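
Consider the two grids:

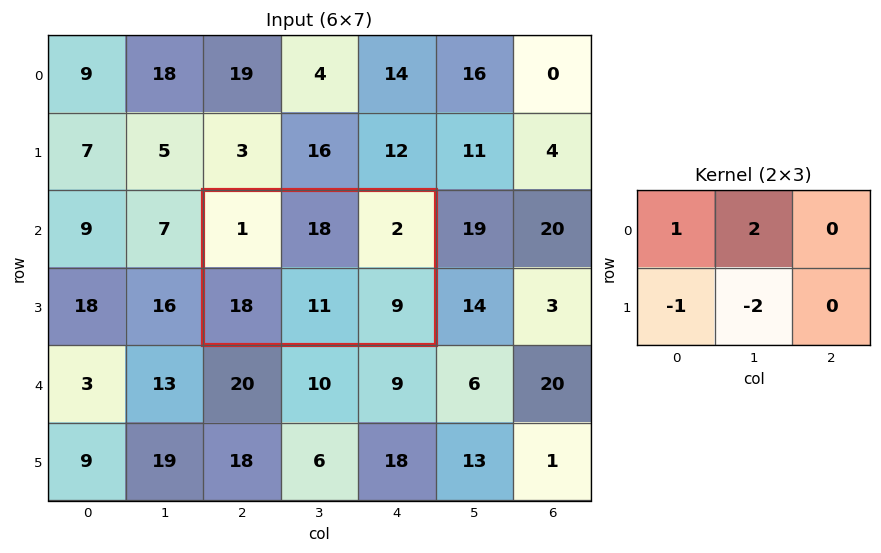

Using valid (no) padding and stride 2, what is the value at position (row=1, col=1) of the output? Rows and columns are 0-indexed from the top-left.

The receptive field on the input at this output position is [1 18 2 / 18 11 9]. Elementwise product with the kernel and sum: 1·1 + 18·2 + 18·-1 + 11·-2.

-3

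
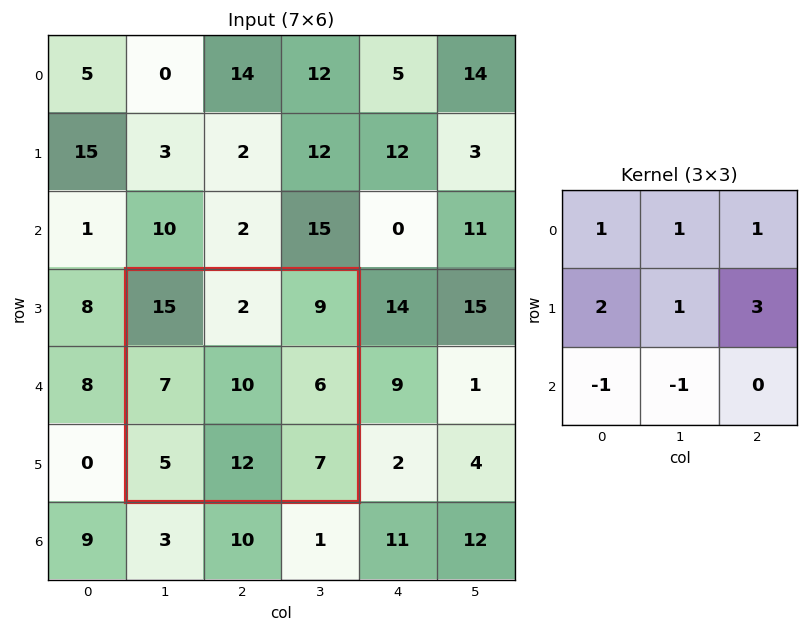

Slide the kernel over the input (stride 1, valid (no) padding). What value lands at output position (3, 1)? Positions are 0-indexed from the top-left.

51

The receptive field on the input at this output position is [15 2 9 / 7 10 6 / 5 12 7]. Elementwise product with the kernel and sum: 15·1 + 2·1 + 9·1 + 7·2 + 10·1 + 6·3 + 5·-1 + 12·-1.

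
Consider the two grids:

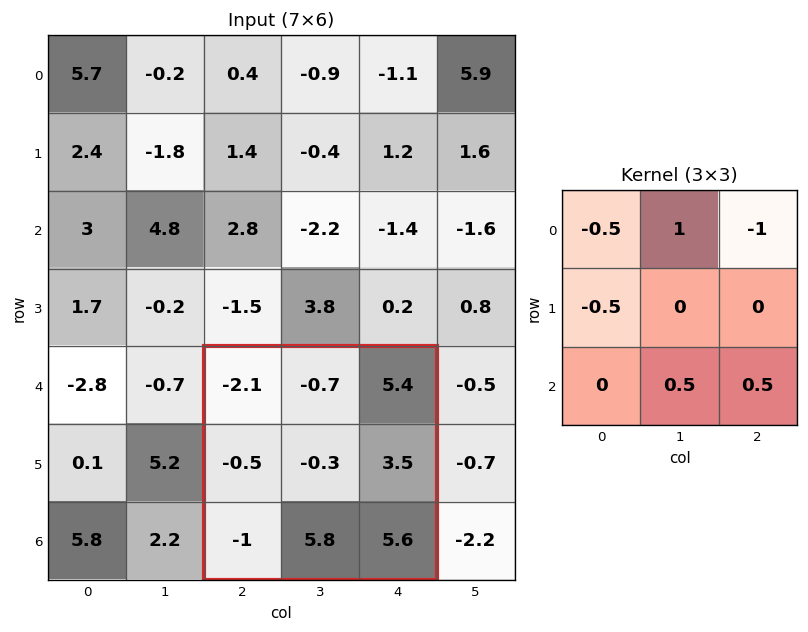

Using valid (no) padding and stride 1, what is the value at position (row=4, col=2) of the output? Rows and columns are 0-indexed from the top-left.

0.9

The receptive field on the input at this output position is [-2.1 -0.7 5.4 / -0.5 -0.3 3.5 / -1 5.8 5.6]. Elementwise product with the kernel and sum: -2.1·-0.5 + -0.7·1 + 5.4·-1 + -0.5·-0.5 + 5.8·0.5 + 5.6·0.5.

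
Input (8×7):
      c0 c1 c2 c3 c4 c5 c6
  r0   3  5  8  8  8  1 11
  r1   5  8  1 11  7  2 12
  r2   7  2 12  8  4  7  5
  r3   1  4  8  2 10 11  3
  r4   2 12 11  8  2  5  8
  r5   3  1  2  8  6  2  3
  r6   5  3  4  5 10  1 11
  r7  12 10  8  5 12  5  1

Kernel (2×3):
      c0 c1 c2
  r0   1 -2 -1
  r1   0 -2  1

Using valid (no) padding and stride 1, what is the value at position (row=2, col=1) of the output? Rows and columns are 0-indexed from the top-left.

The receptive field on the input at this output position is [2 12 8 / 4 8 2]. Elementwise product with the kernel and sum: 2·1 + 12·-2 + 8·-1 + 8·-2 + 2·1.

-44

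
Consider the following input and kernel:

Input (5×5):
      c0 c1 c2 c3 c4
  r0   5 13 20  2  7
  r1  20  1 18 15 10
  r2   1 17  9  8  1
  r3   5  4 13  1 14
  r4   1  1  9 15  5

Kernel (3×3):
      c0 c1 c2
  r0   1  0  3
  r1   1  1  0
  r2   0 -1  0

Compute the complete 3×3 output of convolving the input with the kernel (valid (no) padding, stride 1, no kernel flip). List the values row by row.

69 29 66
88 59 64
36 49 11

Output[0,0]: The receptive field on the input at this output position is [5 13 20 / 20 1 18 / 1 17 9]. Elementwise product with the kernel and sum: 5·1 + 20·3 + 20·1 + 1·1 + 17·-1.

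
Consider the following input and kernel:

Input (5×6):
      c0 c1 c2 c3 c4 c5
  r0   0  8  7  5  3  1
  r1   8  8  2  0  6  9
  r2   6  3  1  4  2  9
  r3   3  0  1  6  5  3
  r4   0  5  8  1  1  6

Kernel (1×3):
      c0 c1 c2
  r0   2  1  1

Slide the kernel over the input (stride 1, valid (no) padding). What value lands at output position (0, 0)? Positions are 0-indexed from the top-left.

15

The receptive field on the input at this output position is [0 8 7]. Elementwise product with the kernel and sum: 0·2 + 8·1 + 7·1.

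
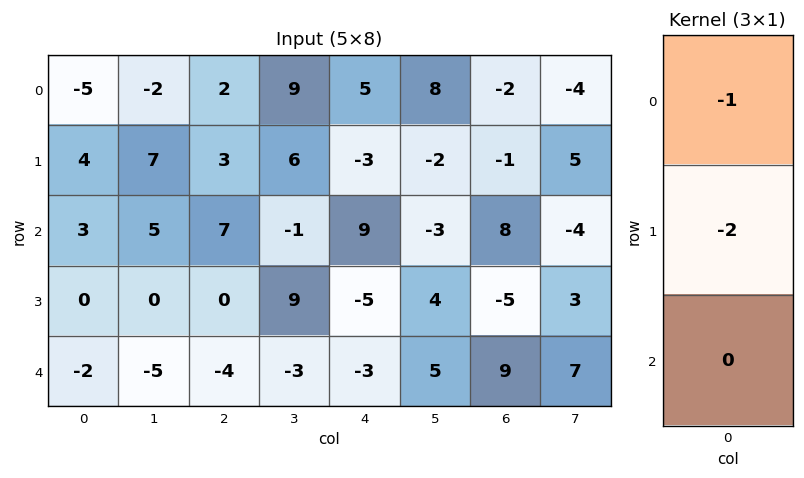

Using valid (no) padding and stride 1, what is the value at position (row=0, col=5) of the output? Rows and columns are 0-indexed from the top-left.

-4

The receptive field on the input at this output position is [8 / -2 / -3]. Elementwise product with the kernel and sum: 8·-1 + -2·-2.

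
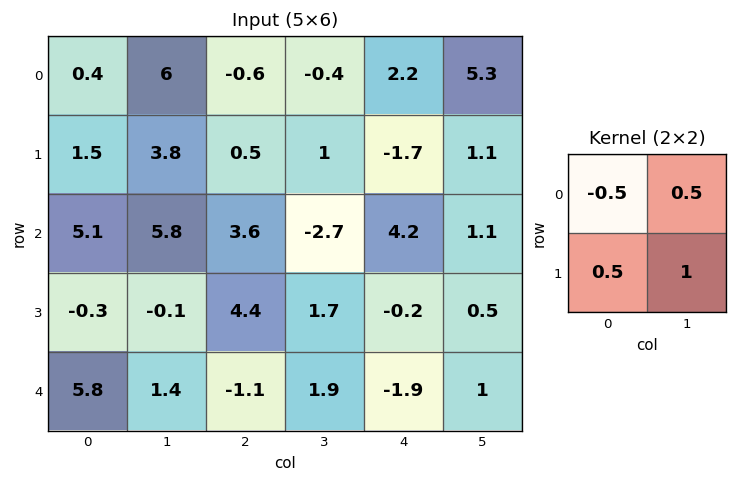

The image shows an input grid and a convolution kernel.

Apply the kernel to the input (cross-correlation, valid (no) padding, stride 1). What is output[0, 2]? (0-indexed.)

1.35

The receptive field on the input at this output position is [-0.6 -0.4 / 0.5 1]. Elementwise product with the kernel and sum: -0.6·-0.5 + -0.4·0.5 + 0.5·0.5 + 1·1.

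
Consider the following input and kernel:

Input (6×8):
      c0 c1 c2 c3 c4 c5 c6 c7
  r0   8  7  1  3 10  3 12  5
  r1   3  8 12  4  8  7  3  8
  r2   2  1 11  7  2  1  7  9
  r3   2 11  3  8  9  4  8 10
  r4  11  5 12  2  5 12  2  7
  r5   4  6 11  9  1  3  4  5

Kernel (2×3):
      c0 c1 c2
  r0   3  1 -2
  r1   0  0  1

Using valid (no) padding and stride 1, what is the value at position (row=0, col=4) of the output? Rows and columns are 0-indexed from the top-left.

The receptive field on the input at this output position is [10 3 12 / 8 7 3]. Elementwise product with the kernel and sum: 10·3 + 3·1 + 12·-2 + 3·1.

12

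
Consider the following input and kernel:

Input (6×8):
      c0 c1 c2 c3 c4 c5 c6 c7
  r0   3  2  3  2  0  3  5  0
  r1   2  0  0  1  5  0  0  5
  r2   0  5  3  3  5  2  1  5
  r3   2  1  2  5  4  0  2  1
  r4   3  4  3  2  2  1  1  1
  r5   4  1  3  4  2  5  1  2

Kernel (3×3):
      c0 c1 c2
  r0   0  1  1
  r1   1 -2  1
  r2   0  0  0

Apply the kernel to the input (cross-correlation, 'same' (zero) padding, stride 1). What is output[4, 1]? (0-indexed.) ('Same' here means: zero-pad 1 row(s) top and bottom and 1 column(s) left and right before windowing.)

The receptive field on the zero-padded input at this output position is [2 1 2 / 3 4 3 / 4 1 3]. Elementwise product with the kernel and sum: 1·1 + 2·1 + 3·1 + 4·-2 + 3·1.

1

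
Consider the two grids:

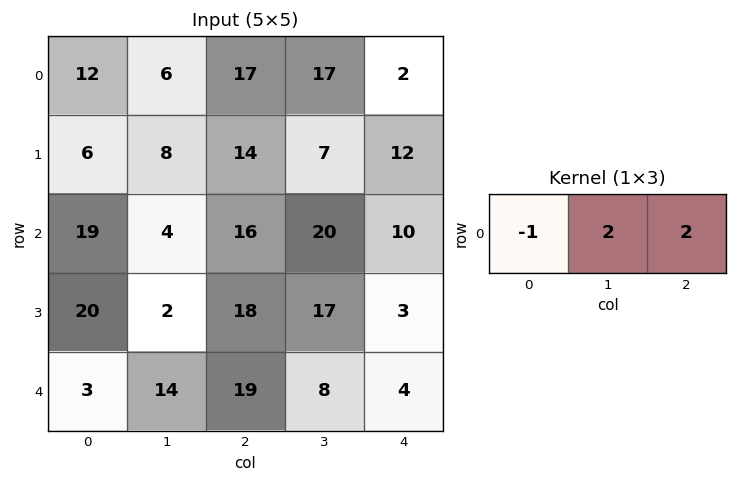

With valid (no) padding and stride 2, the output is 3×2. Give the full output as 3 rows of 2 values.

34 21
21 44
63 5

Output[0,0]: The receptive field on the input at this output position is [12 6 17]. Elementwise product with the kernel and sum: 12·-1 + 6·2 + 17·2.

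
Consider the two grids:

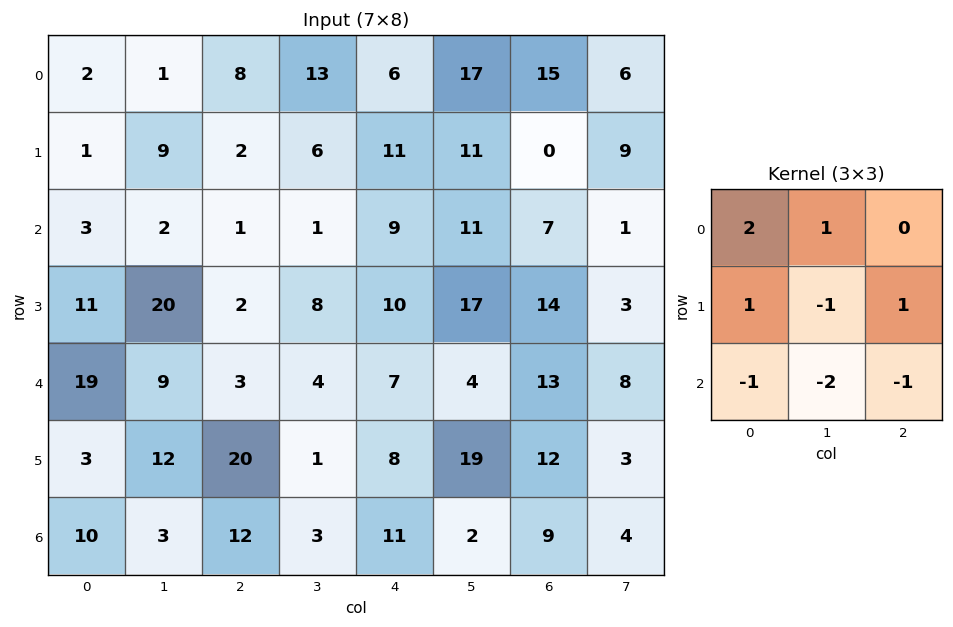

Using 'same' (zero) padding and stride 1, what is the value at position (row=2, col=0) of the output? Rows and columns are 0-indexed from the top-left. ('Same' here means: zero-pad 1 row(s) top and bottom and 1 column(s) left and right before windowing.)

-42

The receptive field on the zero-padded input at this output position is [0 1 9 / 0 3 2 / 0 11 20]. Elementwise product with the kernel and sum: 0·2 + 1·1 + 0·1 + 3·-1 + 2·1 + 0·-1 + 11·-2 + 20·-1.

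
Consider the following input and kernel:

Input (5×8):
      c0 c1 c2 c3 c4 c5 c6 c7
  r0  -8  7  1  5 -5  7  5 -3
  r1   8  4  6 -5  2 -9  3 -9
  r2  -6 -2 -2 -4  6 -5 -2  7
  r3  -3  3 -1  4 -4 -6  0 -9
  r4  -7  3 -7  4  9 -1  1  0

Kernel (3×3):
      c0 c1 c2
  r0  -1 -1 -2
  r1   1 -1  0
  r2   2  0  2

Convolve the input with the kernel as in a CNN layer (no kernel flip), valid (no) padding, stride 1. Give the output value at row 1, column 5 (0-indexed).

The receptive field on the input at this output position is [-9 3 -9 / -5 -2 7 / -6 0 -9]. Elementwise product with the kernel and sum: -9·-1 + 3·-1 + -9·-2 + -5·1 + -2·-1 + -6·2 + -9·2.

-9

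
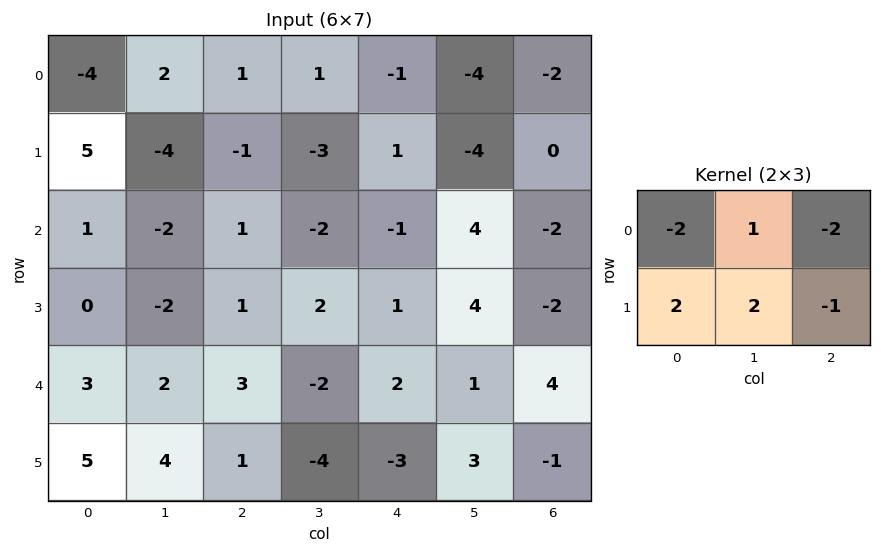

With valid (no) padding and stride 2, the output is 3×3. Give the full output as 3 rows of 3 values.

11 -8 -4
-11 3 22
7 -15 -10

Output[0,0]: The receptive field on the input at this output position is [-4 2 1 / 5 -4 -1]. Elementwise product with the kernel and sum: -4·-2 + 2·1 + 1·-2 + 5·2 + -4·2 + -1·-1.
Output[0,1]: The receptive field on the input at this output position is [1 1 -1 / -1 -3 1]. Elementwise product with the kernel and sum: 1·-2 + 1·1 + -1·-2 + -1·2 + -3·2 + 1·-1.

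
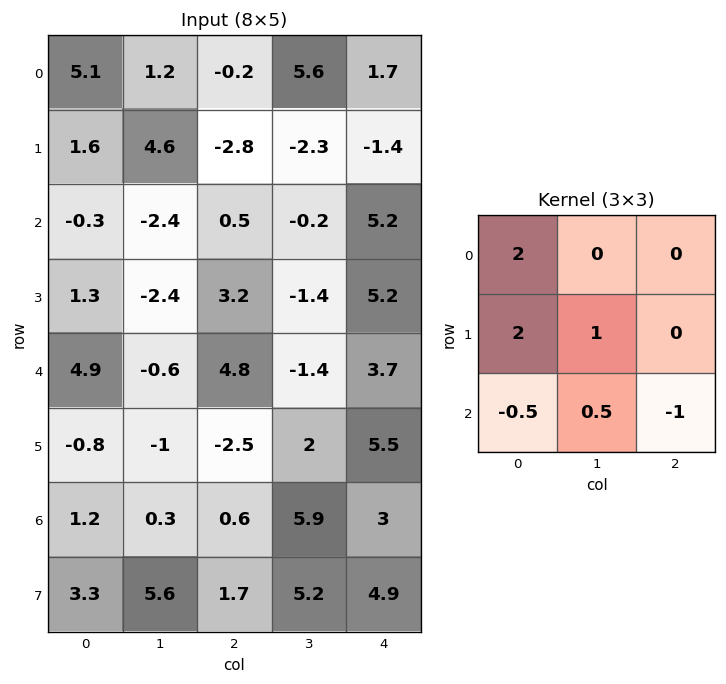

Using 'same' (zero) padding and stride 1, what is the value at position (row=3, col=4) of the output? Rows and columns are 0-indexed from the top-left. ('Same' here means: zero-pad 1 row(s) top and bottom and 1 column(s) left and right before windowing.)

The receptive field on the zero-padded input at this output position is [-0.2 5.2 0 / -1.4 5.2 0 / -1.4 3.7 0]. Elementwise product with the kernel and sum: -0.2·2 + -1.4·2 + 5.2·1 + -1.4·-0.5 + 3.7·0.5 + 0·-1.

4.55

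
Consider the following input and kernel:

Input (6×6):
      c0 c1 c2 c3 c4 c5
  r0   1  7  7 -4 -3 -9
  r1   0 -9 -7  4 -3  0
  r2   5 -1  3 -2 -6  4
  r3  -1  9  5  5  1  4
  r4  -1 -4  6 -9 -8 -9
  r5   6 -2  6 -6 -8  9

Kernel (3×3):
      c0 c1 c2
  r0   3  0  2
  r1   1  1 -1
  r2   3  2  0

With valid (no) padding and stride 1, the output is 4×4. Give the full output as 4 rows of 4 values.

Output[0,0]: The receptive field on the input at this output position is [1 7 7 / 0 -9 -7 / 5 -1 3]. Elementwise product with the kernel and sum: 1·3 + 7·2 + 0·1 + -9·1 + -7·-1 + 5·3 + -1·2.
Output[0,1]: The receptive field on the input at this output position is [7 7 -4 / -9 -7 4 / -1 3 -2]. Elementwise product with the kernel and sum: 7·3 + -4·2 + -9·1 + -7·1 + 4·-1 + -1·3 + 3·2.

28 -4 20 -47
2 22 5 17
13 2 6 -39
10 54 28 -19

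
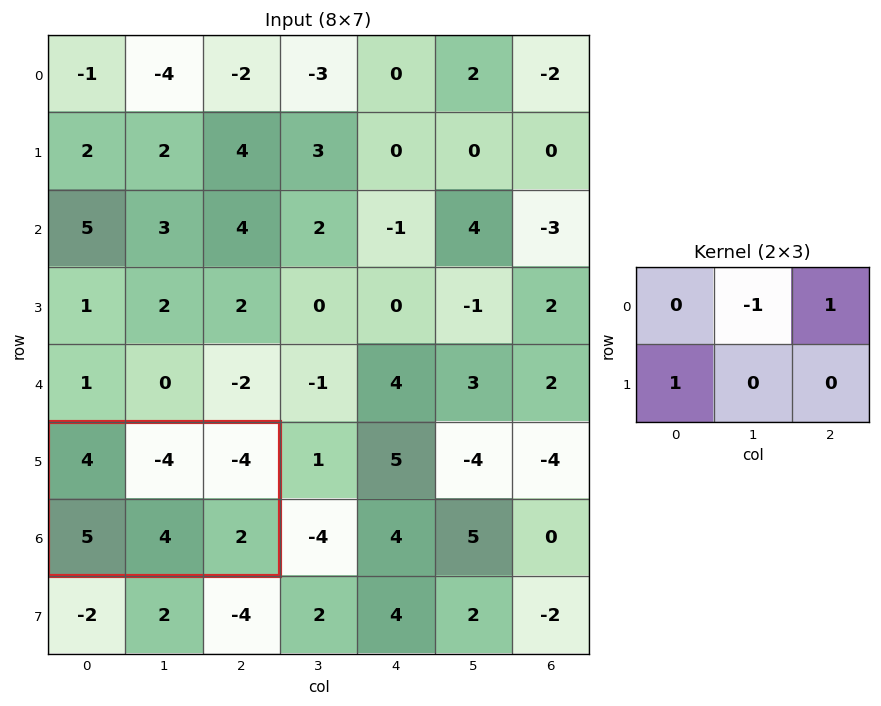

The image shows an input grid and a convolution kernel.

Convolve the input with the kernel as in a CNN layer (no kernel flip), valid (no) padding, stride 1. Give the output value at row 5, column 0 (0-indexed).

5

The receptive field on the input at this output position is [4 -4 -4 / 5 4 2]. Elementwise product with the kernel and sum: -4·-1 + -4·1 + 5·1.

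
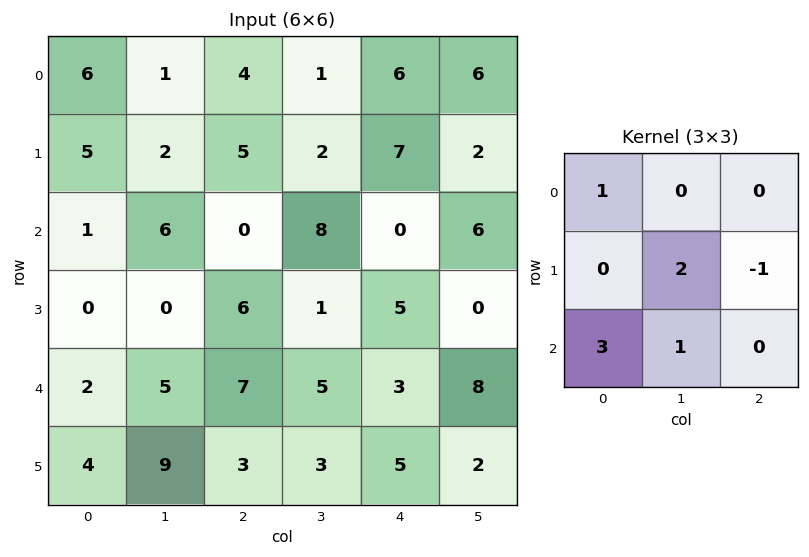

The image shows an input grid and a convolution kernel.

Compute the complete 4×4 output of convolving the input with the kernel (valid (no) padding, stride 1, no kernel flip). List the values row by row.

Output[0,0]: The receptive field on the input at this output position is [6 1 4 / 5 2 5 / 1 6 0]. Elementwise product with the kernel and sum: 6·1 + 2·2 + 5·-1 + 1·3 + 6·1.

14 27 9 37
17 0 40 4
6 39 23 36
24 39 25 13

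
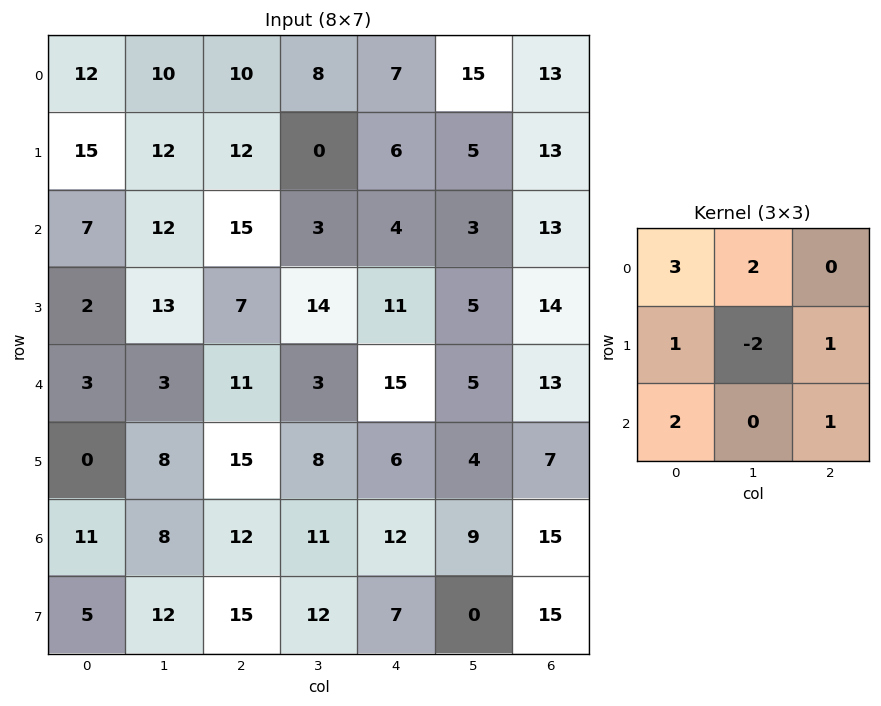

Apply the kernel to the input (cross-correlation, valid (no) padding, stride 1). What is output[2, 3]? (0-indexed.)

The receptive field on the input at this output position is [3 4 3 / 14 11 5 / 3 15 5]. Elementwise product with the kernel and sum: 3·3 + 4·2 + 14·1 + 11·-2 + 5·1 + 3·2 + 5·1.

25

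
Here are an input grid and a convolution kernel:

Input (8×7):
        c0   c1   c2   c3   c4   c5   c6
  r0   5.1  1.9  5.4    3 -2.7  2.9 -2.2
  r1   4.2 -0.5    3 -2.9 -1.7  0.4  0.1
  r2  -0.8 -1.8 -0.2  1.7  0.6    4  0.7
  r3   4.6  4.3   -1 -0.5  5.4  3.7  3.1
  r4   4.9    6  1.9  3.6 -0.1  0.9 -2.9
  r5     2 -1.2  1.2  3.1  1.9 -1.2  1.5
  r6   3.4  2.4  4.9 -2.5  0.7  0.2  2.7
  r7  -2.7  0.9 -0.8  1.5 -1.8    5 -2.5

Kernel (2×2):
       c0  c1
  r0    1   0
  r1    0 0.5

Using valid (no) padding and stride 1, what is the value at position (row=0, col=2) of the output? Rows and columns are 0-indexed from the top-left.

The receptive field on the input at this output position is [5.4 3 / 3 -2.9]. Elementwise product with the kernel and sum: 5.4·1 + -2.9·0.5.

3.95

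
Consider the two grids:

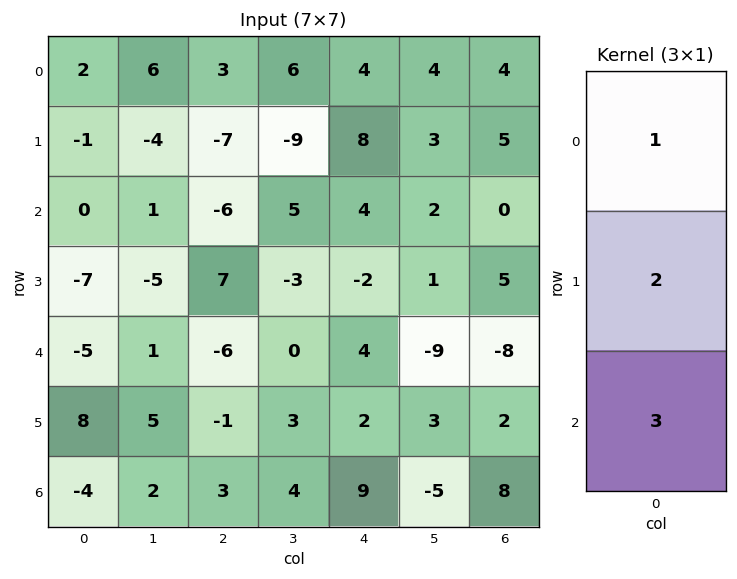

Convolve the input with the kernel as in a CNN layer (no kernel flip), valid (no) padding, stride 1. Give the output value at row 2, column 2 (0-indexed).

The receptive field on the input at this output position is [-6 / 7 / -6]. Elementwise product with the kernel and sum: -6·1 + 7·2 + -6·3.

-10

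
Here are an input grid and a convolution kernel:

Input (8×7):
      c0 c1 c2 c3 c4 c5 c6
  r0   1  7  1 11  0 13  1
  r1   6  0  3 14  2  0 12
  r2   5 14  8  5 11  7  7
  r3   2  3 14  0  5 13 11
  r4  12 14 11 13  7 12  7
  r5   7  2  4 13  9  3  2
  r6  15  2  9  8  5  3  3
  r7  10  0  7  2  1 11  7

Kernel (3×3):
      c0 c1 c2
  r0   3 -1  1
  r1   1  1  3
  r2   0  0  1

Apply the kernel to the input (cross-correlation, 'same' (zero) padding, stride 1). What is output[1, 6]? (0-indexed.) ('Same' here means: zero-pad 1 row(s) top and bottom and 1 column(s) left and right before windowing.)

50

The receptive field on the zero-padded input at this output position is [13 1 0 / 0 12 0 / 7 7 0]. Elementwise product with the kernel and sum: 13·3 + 1·-1 + 0·1 + 0·1 + 12·1 + 0·3 + 0·1.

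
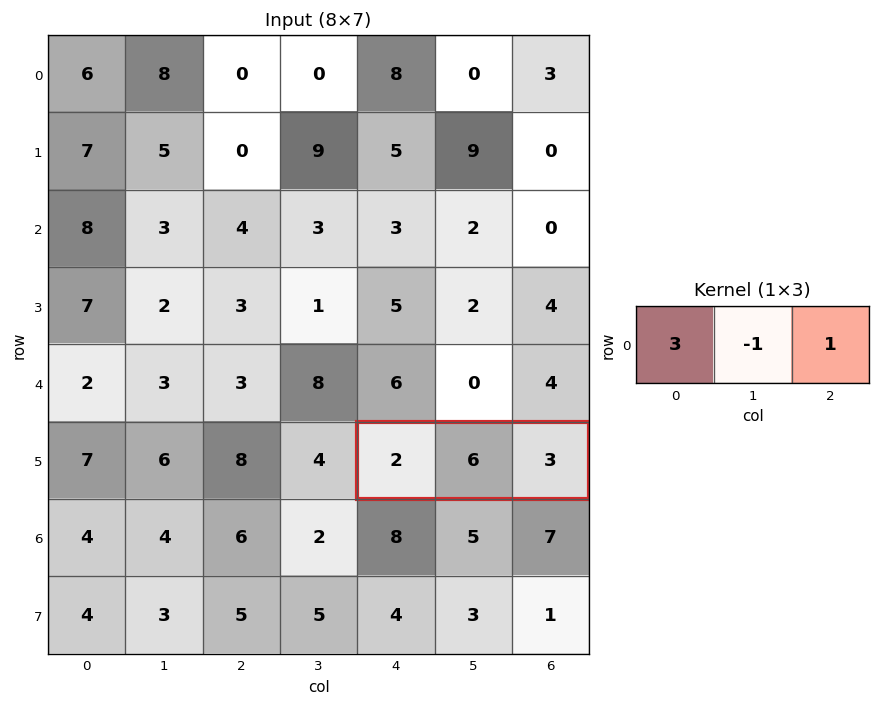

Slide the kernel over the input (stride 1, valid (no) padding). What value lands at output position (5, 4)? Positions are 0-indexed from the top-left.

3

The receptive field on the input at this output position is [2 6 3]. Elementwise product with the kernel and sum: 2·3 + 6·-1 + 3·1.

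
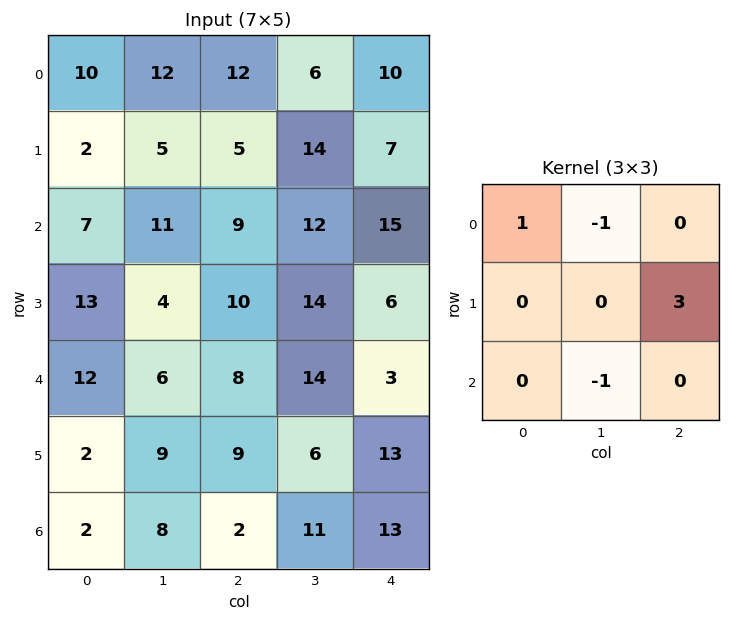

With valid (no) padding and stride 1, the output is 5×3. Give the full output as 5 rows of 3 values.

2 33 15
20 26 22
20 36 1
24 27 -1
25 14 22

Output[0,0]: The receptive field on the input at this output position is [10 12 12 / 2 5 5 / 7 11 9]. Elementwise product with the kernel and sum: 10·1 + 12·-1 + 5·3 + 11·-1.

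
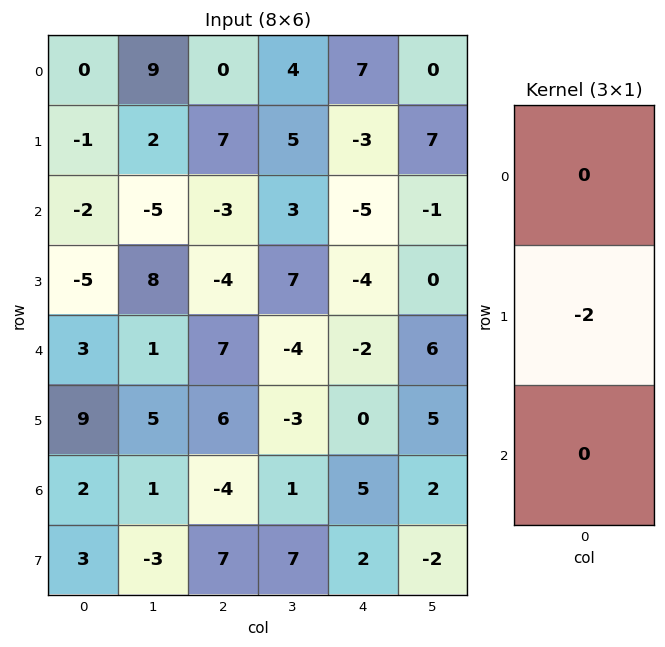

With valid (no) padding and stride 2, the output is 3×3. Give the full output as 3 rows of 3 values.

2 -14 6
10 8 8
-18 -12 0

Output[0,0]: The receptive field on the input at this output position is [0 / -1 / -2]. Elementwise product with the kernel and sum: -1·-2.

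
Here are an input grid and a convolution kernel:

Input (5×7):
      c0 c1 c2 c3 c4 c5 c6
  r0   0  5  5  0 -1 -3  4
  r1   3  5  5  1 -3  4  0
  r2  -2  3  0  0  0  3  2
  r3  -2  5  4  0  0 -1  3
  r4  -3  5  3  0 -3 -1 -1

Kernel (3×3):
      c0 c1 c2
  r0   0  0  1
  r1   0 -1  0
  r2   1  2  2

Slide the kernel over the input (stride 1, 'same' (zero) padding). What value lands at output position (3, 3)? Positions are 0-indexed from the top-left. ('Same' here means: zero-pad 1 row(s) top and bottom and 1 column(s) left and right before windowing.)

The receptive field on the zero-padded input at this output position is [0 0 0 / 4 0 0 / 3 0 -3]. Elementwise product with the kernel and sum: 0·1 + 0·-1 + 3·1 + 0·2 + -3·2.

-3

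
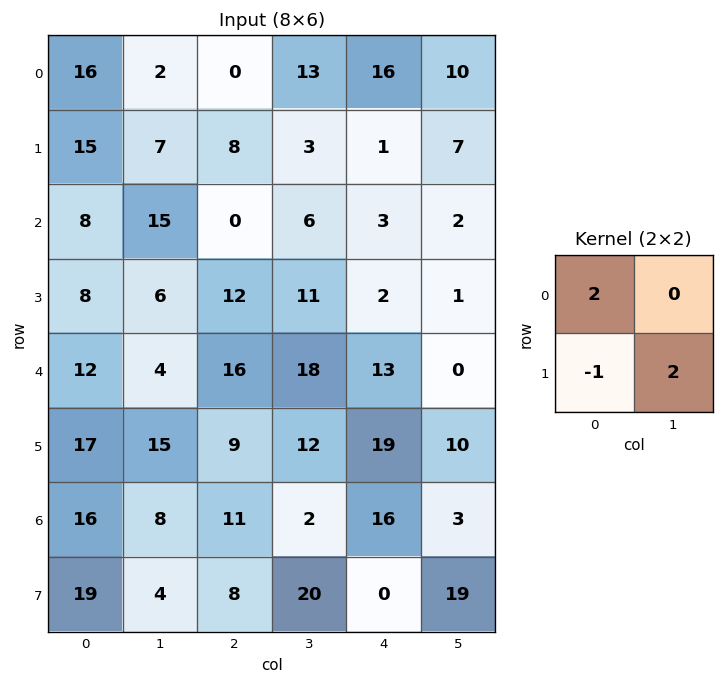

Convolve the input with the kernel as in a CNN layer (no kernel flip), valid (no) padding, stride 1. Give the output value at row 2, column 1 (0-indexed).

48

The receptive field on the input at this output position is [15 0 / 6 12]. Elementwise product with the kernel and sum: 15·2 + 6·-1 + 12·2.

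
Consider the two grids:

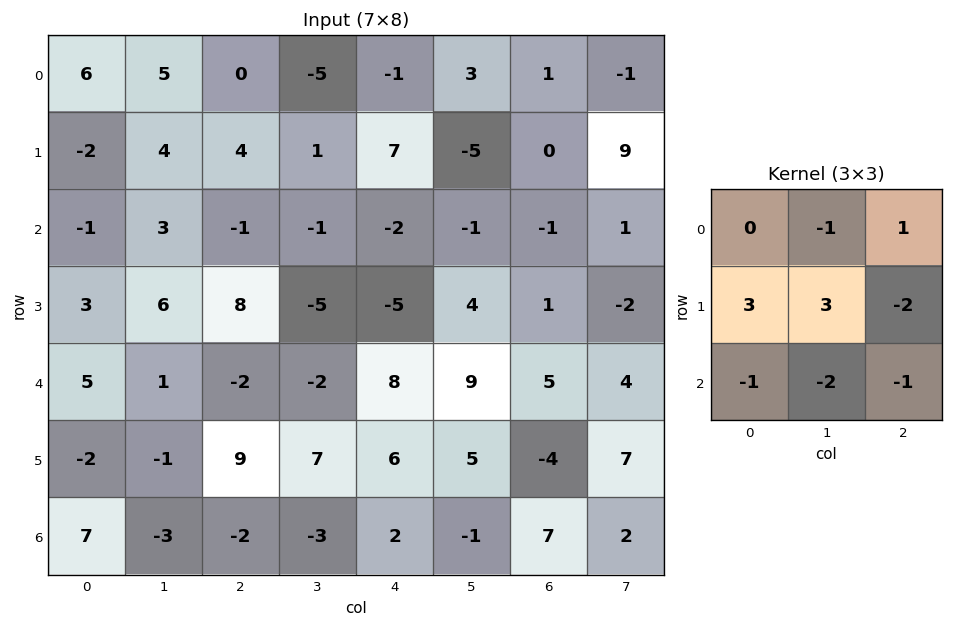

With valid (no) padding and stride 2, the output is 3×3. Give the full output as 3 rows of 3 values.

-11 10 9
2 16 -36
-29 52 30

Output[0,0]: The receptive field on the input at this output position is [6 5 0 / -2 4 4 / -1 3 -1]. Elementwise product with the kernel and sum: 5·-1 + 0·1 + -2·3 + 4·3 + 4·-2 + -1·-1 + 3·-2 + -1·-1.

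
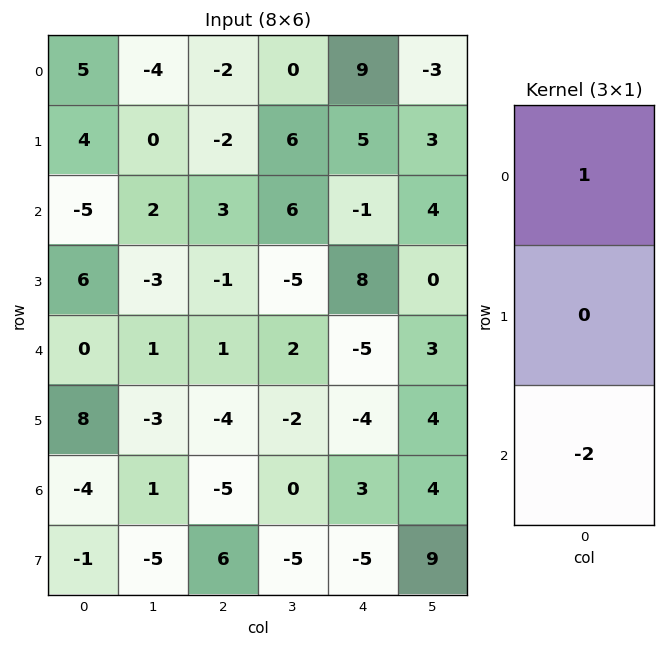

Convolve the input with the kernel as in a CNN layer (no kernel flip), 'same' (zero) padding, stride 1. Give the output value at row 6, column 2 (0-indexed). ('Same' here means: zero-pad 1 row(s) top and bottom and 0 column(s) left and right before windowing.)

-16

The receptive field on the zero-padded input at this output position is [-4 / -5 / 6]. Elementwise product with the kernel and sum: -4·1 + 6·-2.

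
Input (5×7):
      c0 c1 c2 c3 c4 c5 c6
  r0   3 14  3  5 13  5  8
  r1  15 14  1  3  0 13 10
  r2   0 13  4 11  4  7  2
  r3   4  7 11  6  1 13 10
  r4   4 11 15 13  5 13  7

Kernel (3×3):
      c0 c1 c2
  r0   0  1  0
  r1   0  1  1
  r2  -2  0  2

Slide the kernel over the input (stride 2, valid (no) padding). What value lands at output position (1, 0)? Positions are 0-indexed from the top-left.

The receptive field on the input at this output position is [0 13 4 / 4 7 11 / 4 11 15]. Elementwise product with the kernel and sum: 13·1 + 7·1 + 11·1 + 4·-2 + 15·2.

53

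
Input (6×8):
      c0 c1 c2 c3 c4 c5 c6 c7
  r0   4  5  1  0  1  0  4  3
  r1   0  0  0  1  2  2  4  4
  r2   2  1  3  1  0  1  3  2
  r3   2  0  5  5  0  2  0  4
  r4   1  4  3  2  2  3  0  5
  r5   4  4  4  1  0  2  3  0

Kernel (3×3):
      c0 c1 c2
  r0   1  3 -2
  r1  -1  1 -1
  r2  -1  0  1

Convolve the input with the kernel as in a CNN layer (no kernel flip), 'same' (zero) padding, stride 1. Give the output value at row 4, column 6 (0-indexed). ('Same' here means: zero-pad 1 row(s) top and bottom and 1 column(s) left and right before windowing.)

The receptive field on the zero-padded input at this output position is [2 0 4 / 3 0 5 / 2 3 0]. Elementwise product with the kernel and sum: 2·1 + 0·3 + 4·-2 + 3·-1 + 0·1 + 5·-1 + 2·-1 + 0·1.

-16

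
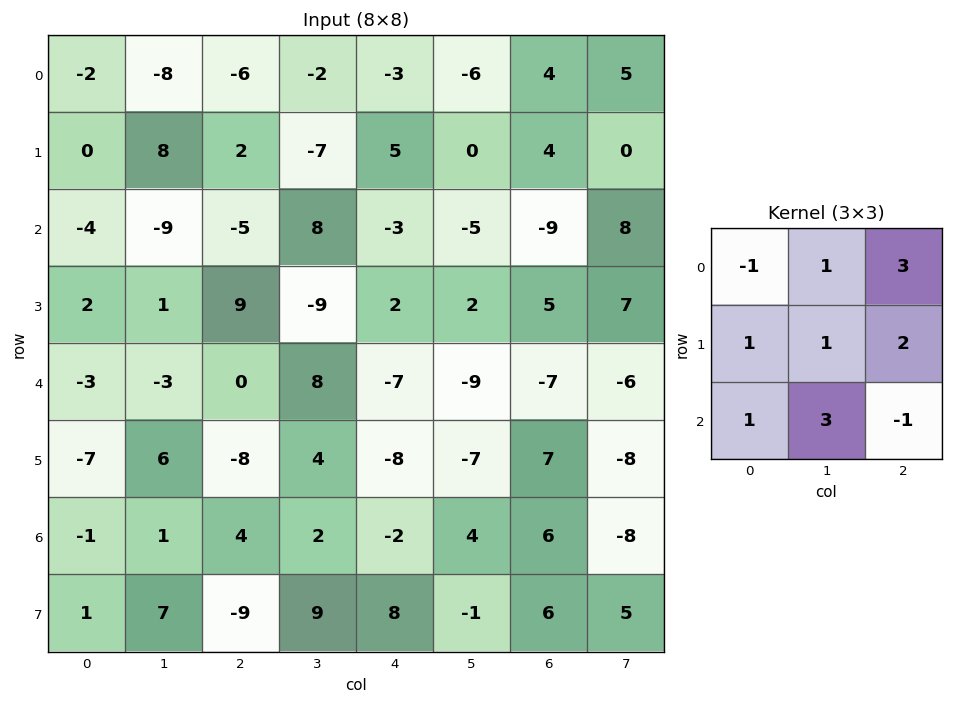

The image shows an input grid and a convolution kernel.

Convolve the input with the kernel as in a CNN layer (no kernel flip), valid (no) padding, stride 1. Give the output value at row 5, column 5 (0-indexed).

The receptive field on the input at this output position is [-7 7 -8 / 4 6 -8 / -1 6 5]. Elementwise product with the kernel and sum: -7·-1 + 7·1 + -8·3 + 4·1 + 6·1 + -8·2 + -1·1 + 6·3 + 5·-1.

-4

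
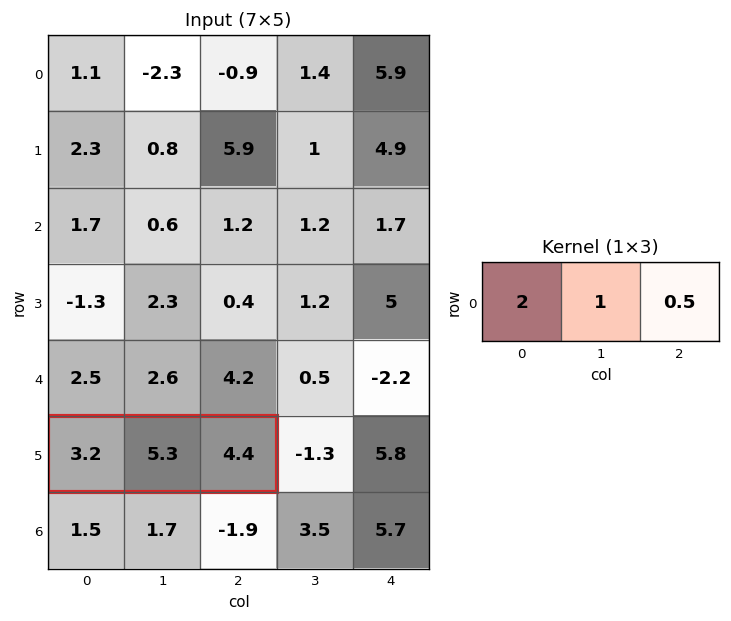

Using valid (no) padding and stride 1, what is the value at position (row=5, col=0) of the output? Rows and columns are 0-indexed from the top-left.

The receptive field on the input at this output position is [3.2 5.3 4.4]. Elementwise product with the kernel and sum: 3.2·2 + 5.3·1 + 4.4·0.5.

13.9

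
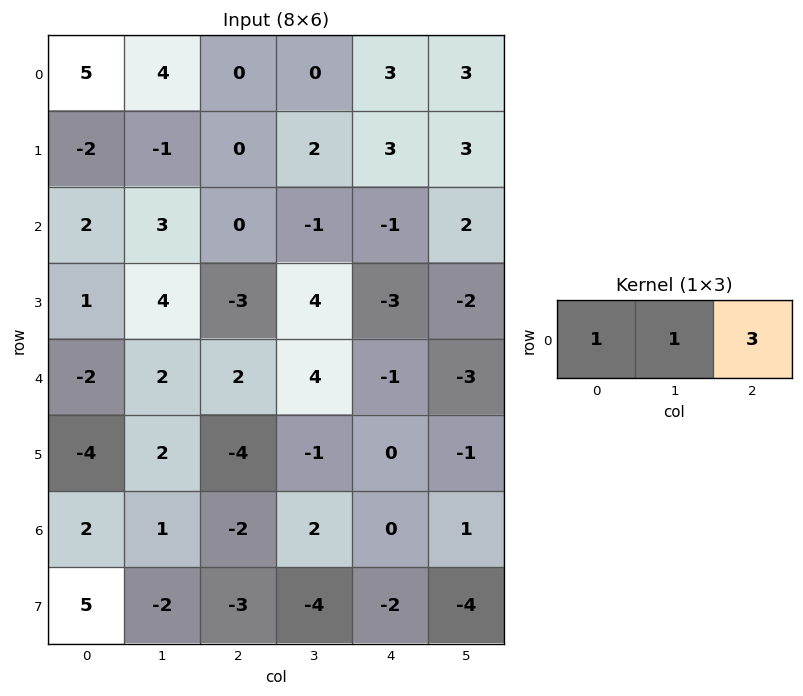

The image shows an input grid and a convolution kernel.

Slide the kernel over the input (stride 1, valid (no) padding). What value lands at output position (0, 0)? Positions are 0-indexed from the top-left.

The receptive field on the input at this output position is [5 4 0]. Elementwise product with the kernel and sum: 5·1 + 4·1 + 0·3.

9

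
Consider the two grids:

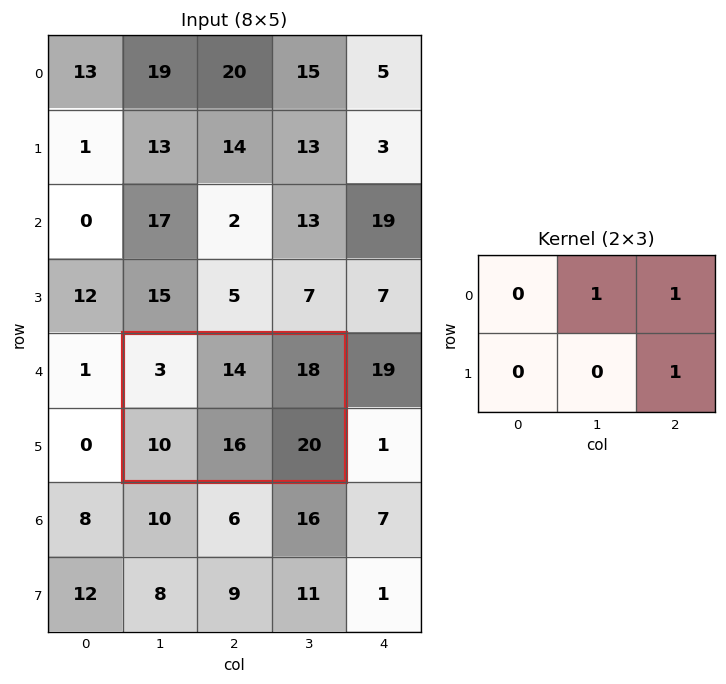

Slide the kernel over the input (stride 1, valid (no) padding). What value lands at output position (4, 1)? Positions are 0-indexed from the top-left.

52

The receptive field on the input at this output position is [3 14 18 / 10 16 20]. Elementwise product with the kernel and sum: 14·1 + 18·1 + 20·1.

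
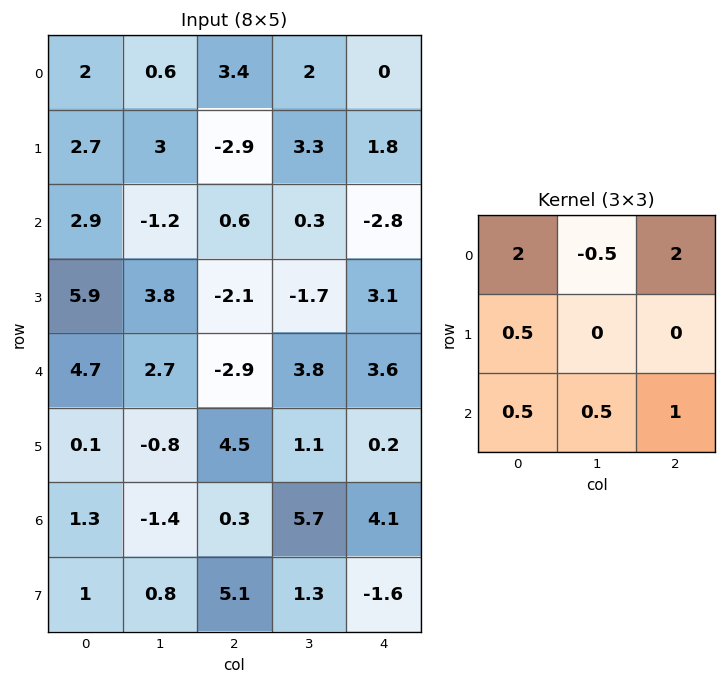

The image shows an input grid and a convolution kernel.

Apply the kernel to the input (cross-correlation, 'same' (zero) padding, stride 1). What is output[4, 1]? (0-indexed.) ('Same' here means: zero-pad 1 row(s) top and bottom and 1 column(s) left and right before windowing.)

The receptive field on the zero-padded input at this output position is [5.9 3.8 -2.1 / 4.7 2.7 -2.9 / 0.1 -0.8 4.5]. Elementwise product with the kernel and sum: 5.9·2 + 3.8·-0.5 + -2.1·2 + 4.7·0.5 + 0.1·0.5 + -0.8·0.5 + 4.5·1.

12.2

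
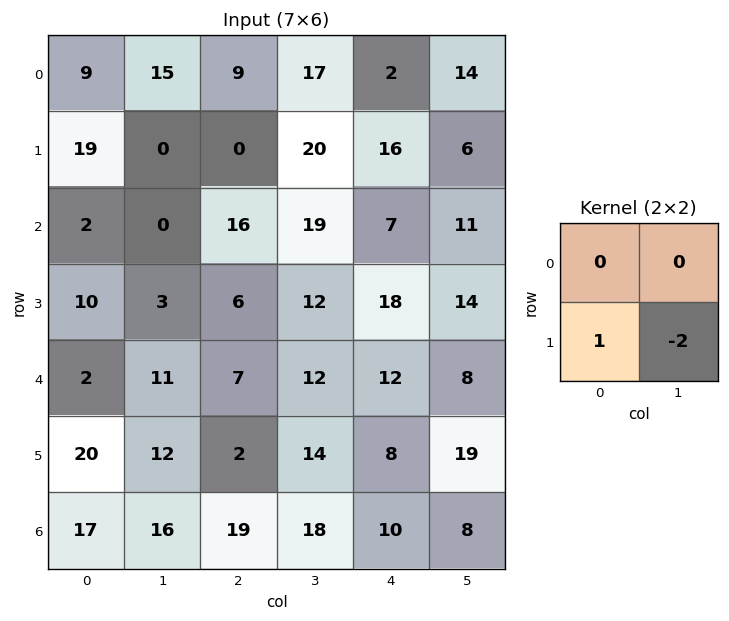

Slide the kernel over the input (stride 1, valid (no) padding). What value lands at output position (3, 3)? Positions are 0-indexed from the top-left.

-12

The receptive field on the input at this output position is [12 18 / 12 12]. Elementwise product with the kernel and sum: 12·1 + 12·-2.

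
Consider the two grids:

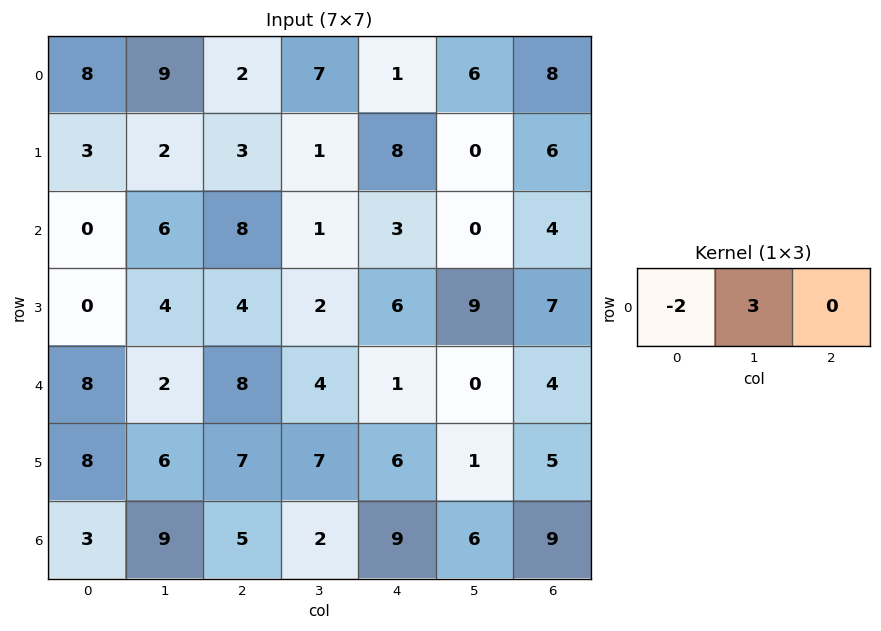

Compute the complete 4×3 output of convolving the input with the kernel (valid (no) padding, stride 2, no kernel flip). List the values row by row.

11 17 16
18 -13 -6
-10 -4 -2
21 -4 0

Output[0,0]: The receptive field on the input at this output position is [8 9 2]. Elementwise product with the kernel and sum: 8·-2 + 9·3.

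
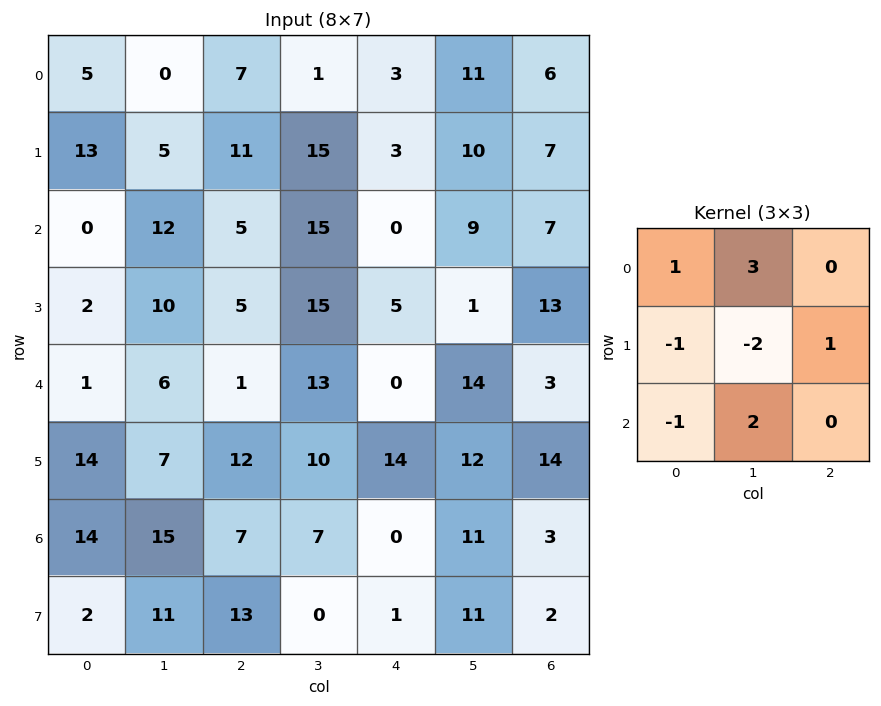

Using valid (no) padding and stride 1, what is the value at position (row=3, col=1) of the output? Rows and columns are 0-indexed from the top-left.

The receptive field on the input at this output position is [10 5 15 / 6 1 13 / 7 12 10]. Elementwise product with the kernel and sum: 10·1 + 5·3 + 6·-1 + 1·-2 + 13·1 + 7·-1 + 12·2.

47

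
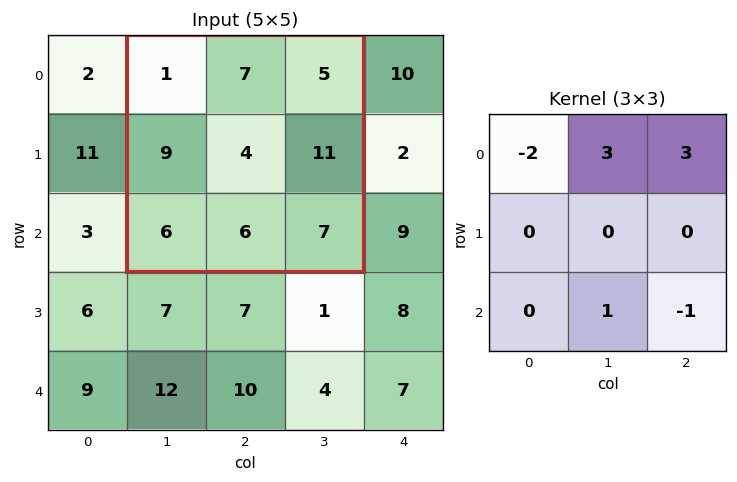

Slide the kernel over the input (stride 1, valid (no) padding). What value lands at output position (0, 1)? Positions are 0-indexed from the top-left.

The receptive field on the input at this output position is [1 7 5 / 9 4 11 / 6 6 7]. Elementwise product with the kernel and sum: 1·-2 + 7·3 + 5·3 + 6·1 + 7·-1.

33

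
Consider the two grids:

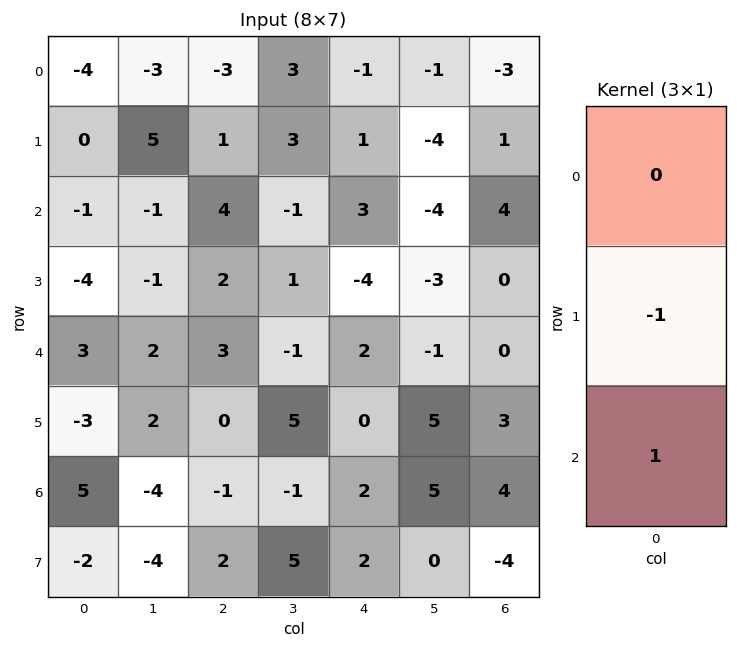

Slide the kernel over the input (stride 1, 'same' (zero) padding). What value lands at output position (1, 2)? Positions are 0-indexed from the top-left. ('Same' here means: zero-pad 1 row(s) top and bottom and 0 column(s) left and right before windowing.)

3

The receptive field on the zero-padded input at this output position is [-3 / 1 / 4]. Elementwise product with the kernel and sum: 1·-1 + 4·1.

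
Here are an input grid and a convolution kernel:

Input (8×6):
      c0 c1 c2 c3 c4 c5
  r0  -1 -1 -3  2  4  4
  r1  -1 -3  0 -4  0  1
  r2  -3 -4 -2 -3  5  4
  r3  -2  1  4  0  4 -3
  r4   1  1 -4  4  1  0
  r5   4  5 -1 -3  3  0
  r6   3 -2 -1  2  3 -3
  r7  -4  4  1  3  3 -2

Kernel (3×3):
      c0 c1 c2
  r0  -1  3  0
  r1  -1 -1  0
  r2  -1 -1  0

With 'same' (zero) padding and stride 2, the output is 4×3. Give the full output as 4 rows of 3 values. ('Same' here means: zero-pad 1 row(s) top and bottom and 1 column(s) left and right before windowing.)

Output[0,0]: The receptive field on the zero-padded input at this output position is [0 0 0 / 0 -1 -1 / 0 -1 -3]. Elementwise product with the kernel and sum: 0·-1 + 0·3 + 0·-1 + -1·-1 + 0·-1 + -1·-1.

2 7 -2
2 4 -2
-11 10 7
13 -10 1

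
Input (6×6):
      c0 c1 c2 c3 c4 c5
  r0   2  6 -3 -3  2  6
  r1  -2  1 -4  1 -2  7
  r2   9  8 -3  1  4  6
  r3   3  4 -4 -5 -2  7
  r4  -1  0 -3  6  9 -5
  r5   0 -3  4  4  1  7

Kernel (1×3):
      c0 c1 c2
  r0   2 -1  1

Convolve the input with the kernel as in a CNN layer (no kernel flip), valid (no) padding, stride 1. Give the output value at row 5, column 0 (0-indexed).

7

The receptive field on the input at this output position is [0 -3 4]. Elementwise product with the kernel and sum: 0·2 + -3·-1 + 4·1.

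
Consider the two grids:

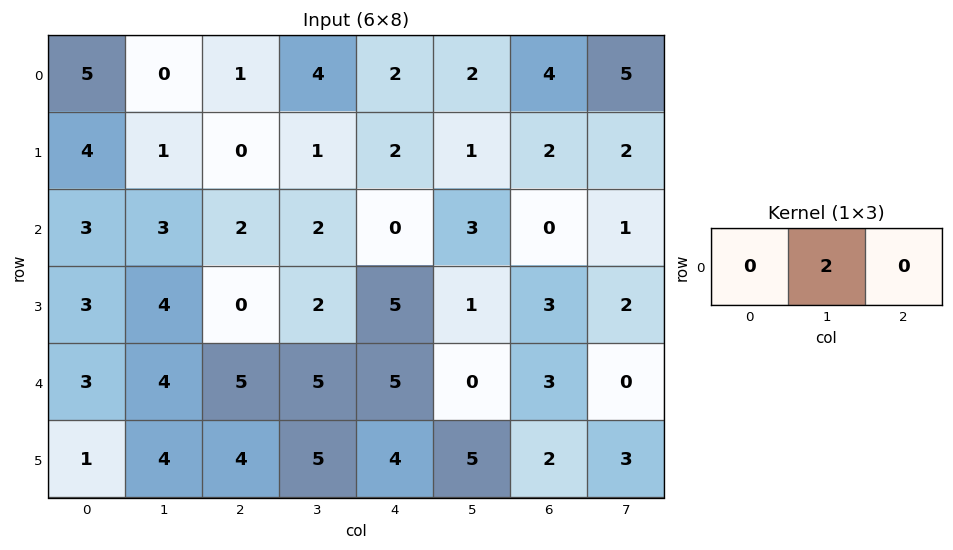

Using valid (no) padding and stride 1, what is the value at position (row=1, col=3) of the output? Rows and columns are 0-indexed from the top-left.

4

The receptive field on the input at this output position is [1 2 1]. Elementwise product with the kernel and sum: 2·2.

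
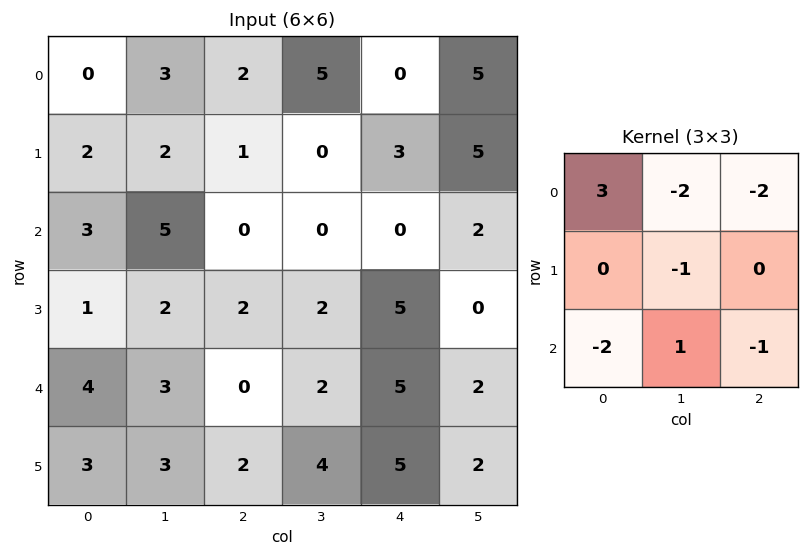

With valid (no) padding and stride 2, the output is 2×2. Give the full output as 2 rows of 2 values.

-13 -4
-8 -5

Output[0,0]: The receptive field on the input at this output position is [0 3 2 / 2 2 1 / 3 5 0]. Elementwise product with the kernel and sum: 0·3 + 3·-2 + 2·-2 + 2·-1 + 3·-2 + 5·1 + 0·-1.
Output[0,1]: The receptive field on the input at this output position is [2 5 0 / 1 0 3 / 0 0 0]. Elementwise product with the kernel and sum: 2·3 + 5·-2 + 0·-2 + 0·-1 + 0·-2 + 0·1 + 0·-1.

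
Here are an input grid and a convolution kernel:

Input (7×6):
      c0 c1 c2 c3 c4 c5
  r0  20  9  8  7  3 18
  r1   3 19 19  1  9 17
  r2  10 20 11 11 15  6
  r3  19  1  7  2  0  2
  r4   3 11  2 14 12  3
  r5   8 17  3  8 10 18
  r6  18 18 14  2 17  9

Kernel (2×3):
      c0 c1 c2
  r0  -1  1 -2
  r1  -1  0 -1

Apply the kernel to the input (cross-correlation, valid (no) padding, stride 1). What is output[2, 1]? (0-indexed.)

The receptive field on the input at this output position is [20 11 11 / 1 7 2]. Elementwise product with the kernel and sum: 20·-1 + 11·1 + 11·-2 + 1·-1 + 2·-1.

-34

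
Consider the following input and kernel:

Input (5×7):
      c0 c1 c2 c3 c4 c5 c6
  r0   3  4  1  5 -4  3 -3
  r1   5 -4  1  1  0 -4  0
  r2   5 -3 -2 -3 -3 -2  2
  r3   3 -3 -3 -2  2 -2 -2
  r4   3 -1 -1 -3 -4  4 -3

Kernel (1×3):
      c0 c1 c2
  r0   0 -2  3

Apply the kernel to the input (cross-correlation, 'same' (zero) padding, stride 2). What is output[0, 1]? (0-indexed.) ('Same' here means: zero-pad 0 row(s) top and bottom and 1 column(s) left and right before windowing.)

The receptive field on the zero-padded input at this output position is [4 1 5]. Elementwise product with the kernel and sum: 1·-2 + 5·3.

13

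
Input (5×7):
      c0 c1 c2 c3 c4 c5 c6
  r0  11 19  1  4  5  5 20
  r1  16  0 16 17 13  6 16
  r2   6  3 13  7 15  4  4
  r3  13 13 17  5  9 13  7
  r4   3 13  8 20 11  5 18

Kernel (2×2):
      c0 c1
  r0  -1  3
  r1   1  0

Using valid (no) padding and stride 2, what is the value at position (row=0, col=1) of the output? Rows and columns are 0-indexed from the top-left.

27

The receptive field on the input at this output position is [1 4 / 16 17]. Elementwise product with the kernel and sum: 1·-1 + 4·3 + 16·1.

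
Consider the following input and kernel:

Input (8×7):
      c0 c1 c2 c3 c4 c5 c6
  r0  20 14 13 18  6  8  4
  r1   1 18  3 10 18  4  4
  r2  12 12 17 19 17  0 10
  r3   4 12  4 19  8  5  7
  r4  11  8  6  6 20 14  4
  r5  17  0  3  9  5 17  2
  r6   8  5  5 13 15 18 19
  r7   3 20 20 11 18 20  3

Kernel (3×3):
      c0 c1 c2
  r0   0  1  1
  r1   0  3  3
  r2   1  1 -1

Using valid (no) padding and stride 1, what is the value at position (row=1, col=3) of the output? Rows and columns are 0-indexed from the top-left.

95

The receptive field on the input at this output position is [10 18 4 / 19 17 0 / 19 8 5]. Elementwise product with the kernel and sum: 18·1 + 4·1 + 17·3 + 0·3 + 19·1 + 8·1 + 5·-1.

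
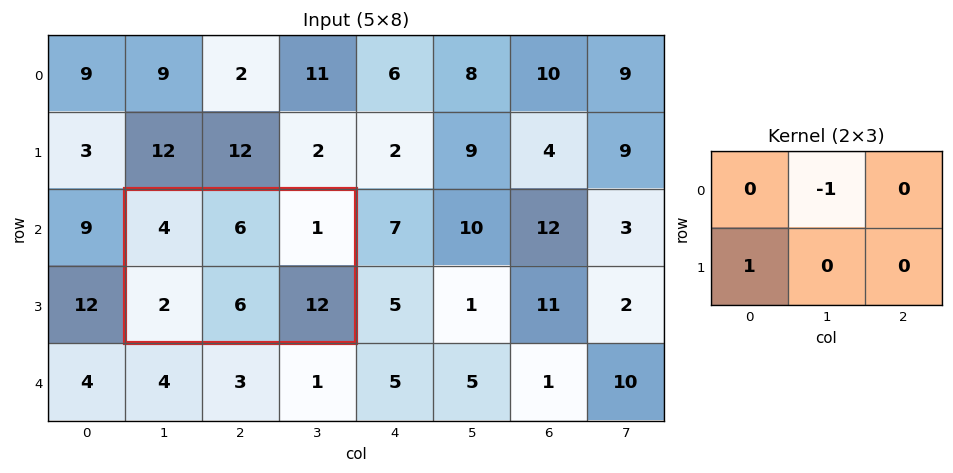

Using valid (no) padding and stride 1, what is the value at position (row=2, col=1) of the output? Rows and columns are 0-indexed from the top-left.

The receptive field on the input at this output position is [4 6 1 / 2 6 12]. Elementwise product with the kernel and sum: 6·-1 + 2·1.

-4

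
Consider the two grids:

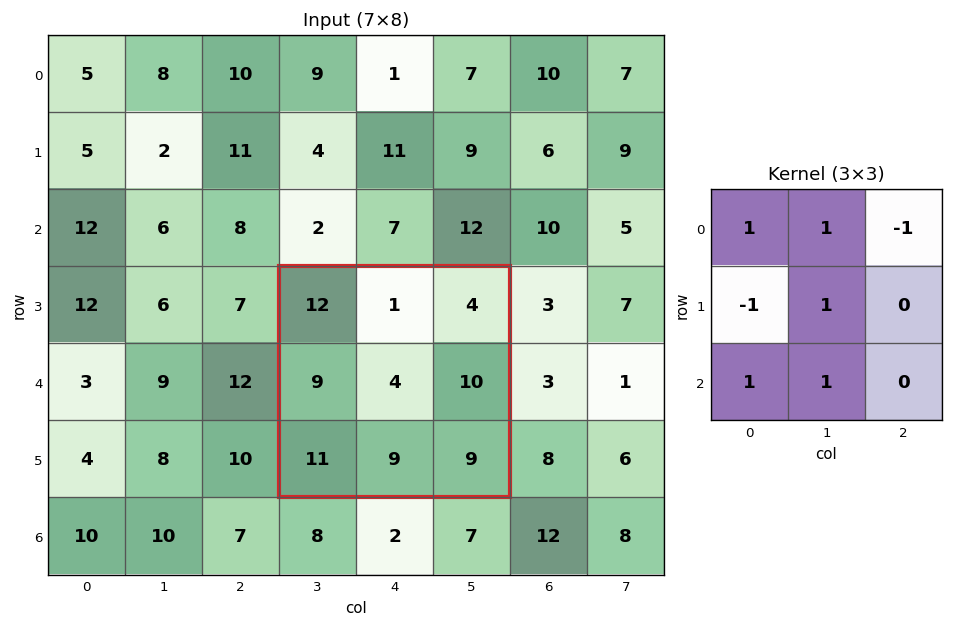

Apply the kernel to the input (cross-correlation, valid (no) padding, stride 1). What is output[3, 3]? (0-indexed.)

24

The receptive field on the input at this output position is [12 1 4 / 9 4 10 / 11 9 9]. Elementwise product with the kernel and sum: 12·1 + 1·1 + 4·-1 + 9·-1 + 4·1 + 11·1 + 9·1.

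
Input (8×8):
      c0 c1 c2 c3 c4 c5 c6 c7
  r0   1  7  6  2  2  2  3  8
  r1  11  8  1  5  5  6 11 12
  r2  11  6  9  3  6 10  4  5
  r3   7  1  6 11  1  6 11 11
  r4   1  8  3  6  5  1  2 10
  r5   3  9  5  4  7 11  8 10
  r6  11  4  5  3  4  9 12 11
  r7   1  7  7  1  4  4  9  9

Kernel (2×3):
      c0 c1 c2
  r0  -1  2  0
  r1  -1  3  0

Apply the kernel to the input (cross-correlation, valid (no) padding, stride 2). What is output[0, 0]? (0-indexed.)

26

The receptive field on the input at this output position is [1 7 6 / 11 8 1]. Elementwise product with the kernel and sum: 1·-1 + 7·2 + 11·-1 + 8·3.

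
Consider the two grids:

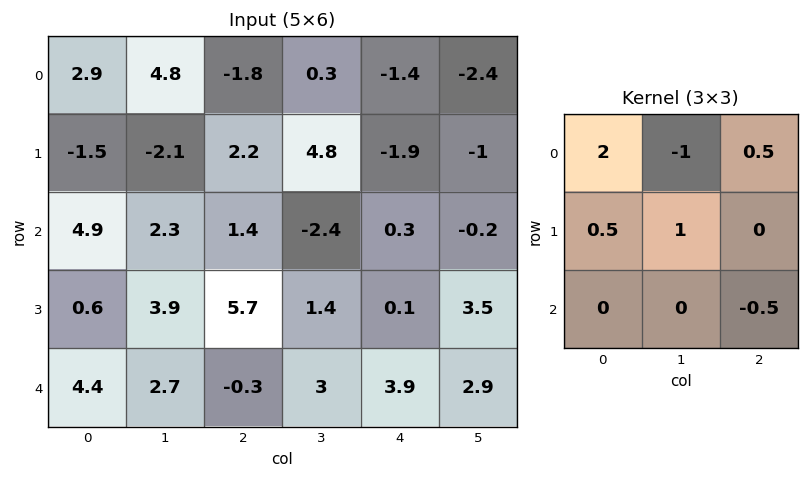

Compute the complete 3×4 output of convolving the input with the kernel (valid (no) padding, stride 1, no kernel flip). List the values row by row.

Output[0,0]: The receptive field on the input at this output position is [2.9 4.8 -1.8 / -1.5 -2.1 2.2 / 4.9 2.3 1.4]. Elementwise product with the kernel and sum: 2.9·2 + 4.8·-1 + -1.8·0.5 + -1.5·0.5 + -2.1·1 + 1.4·-0.5.
Output[0,1]: The receptive field on the input at this output position is [4.8 -1.8 0.3 / -2.1 2.2 4.8 / 2.3 1.4 -2.4]. Elementwise product with the kernel and sum: 4.8·2 + -1.8·-1 + 0.3·0.5 + -2.1·0.5 + 2.2·1 + -2.4·-0.5.

-3.45 13.9 1.15 1.4
2.1 -2.15 -3.1 8.35
12.55 8.15 7.65 -5.85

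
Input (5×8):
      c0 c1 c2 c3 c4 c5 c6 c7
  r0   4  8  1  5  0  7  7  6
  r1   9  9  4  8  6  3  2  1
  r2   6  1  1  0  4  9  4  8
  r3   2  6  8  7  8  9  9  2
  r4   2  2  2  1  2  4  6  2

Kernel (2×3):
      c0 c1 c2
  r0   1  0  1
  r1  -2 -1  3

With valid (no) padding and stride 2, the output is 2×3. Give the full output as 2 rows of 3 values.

Output[0,0]: The receptive field on the input at this output position is [4 8 1 / 9 9 4]. Elementwise product with the kernel and sum: 4·1 + 1·1 + 9·-2 + 9·-1 + 4·3.

-10 3 -2
21 6 10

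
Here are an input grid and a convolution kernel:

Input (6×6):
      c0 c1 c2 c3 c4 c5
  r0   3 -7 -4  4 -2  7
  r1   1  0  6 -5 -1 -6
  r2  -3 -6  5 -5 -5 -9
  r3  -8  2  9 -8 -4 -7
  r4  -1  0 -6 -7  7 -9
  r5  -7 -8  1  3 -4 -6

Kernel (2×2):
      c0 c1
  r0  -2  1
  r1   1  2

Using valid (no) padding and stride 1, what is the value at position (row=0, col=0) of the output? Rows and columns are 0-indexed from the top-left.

-12

The receptive field on the input at this output position is [3 -7 / 1 0]. Elementwise product with the kernel and sum: 3·-2 + -7·1 + 1·1 + 0·2.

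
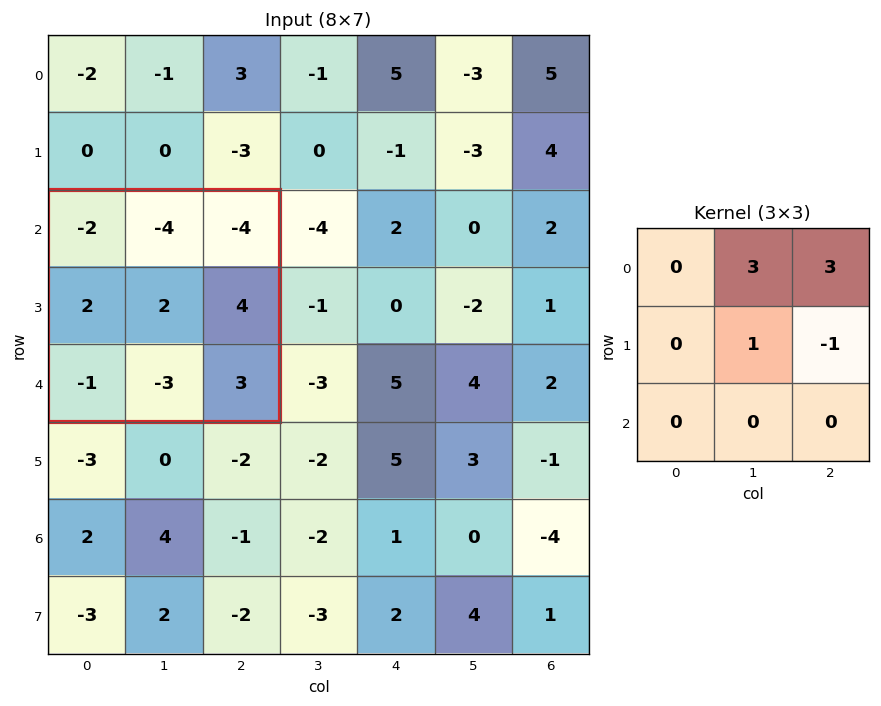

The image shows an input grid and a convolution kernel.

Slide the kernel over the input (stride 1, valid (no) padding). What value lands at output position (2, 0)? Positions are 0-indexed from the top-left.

The receptive field on the input at this output position is [-2 -4 -4 / 2 2 4 / -1 -3 3]. Elementwise product with the kernel and sum: -4·3 + -4·3 + 2·1 + 4·-1.

-26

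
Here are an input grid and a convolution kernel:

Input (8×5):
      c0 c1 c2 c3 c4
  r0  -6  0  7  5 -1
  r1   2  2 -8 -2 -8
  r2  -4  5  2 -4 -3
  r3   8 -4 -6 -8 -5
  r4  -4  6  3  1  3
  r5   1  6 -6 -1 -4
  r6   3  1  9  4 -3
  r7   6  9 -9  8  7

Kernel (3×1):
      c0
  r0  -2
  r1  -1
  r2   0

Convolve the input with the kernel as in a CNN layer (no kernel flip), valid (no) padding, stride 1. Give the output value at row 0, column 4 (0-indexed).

10

The receptive field on the input at this output position is [-1 / -8 / -3]. Elementwise product with the kernel and sum: -1·-2 + -8·-1.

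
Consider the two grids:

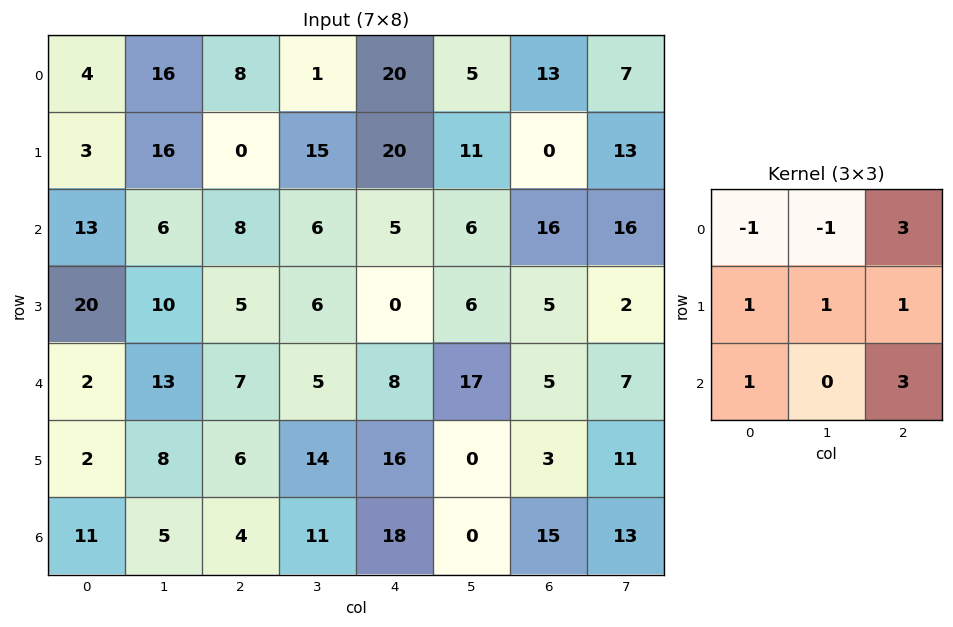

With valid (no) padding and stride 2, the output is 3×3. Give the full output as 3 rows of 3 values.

Output[0,0]: The receptive field on the input at this output position is [4 16 8 / 3 16 0 / 13 6 8]. Elementwise product with the kernel and sum: 4·-1 + 16·-1 + 8·3 + 3·1 + 16·1 + 0·1 + 13·1 + 8·3.

60 109 98
63 43 71
45 106 72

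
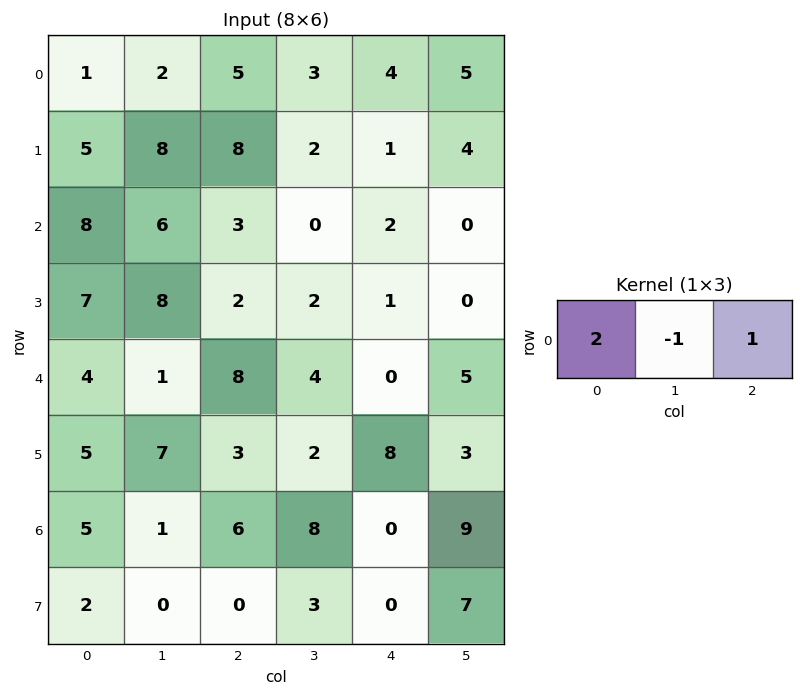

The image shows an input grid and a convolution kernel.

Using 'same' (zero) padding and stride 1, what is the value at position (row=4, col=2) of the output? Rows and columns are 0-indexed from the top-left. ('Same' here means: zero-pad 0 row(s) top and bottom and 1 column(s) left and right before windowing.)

The receptive field on the zero-padded input at this output position is [1 8 4]. Elementwise product with the kernel and sum: 1·2 + 8·-1 + 4·1.

-2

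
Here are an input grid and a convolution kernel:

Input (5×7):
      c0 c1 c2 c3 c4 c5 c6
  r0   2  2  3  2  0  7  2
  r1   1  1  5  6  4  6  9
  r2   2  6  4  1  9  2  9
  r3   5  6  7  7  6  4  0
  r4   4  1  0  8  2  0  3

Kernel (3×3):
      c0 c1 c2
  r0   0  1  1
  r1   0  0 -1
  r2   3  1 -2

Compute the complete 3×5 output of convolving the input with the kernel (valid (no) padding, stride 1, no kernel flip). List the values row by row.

4 19 -7 9 11
9 21 17 27 28
16 -15 8 33 11

Output[0,0]: The receptive field on the input at this output position is [2 2 3 / 1 1 5 / 2 6 4]. Elementwise product with the kernel and sum: 2·1 + 3·1 + 5·-1 + 2·3 + 6·1 + 4·-2.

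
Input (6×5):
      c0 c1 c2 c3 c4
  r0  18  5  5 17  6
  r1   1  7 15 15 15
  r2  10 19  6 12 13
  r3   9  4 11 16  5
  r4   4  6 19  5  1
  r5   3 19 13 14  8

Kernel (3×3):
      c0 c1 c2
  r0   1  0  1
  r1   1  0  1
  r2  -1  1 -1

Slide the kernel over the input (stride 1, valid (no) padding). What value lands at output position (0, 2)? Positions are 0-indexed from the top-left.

The receptive field on the input at this output position is [5 17 6 / 15 15 15 / 6 12 13]. Elementwise product with the kernel and sum: 5·1 + 6·1 + 15·1 + 15·1 + 6·-1 + 12·1 + 13·-1.

34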